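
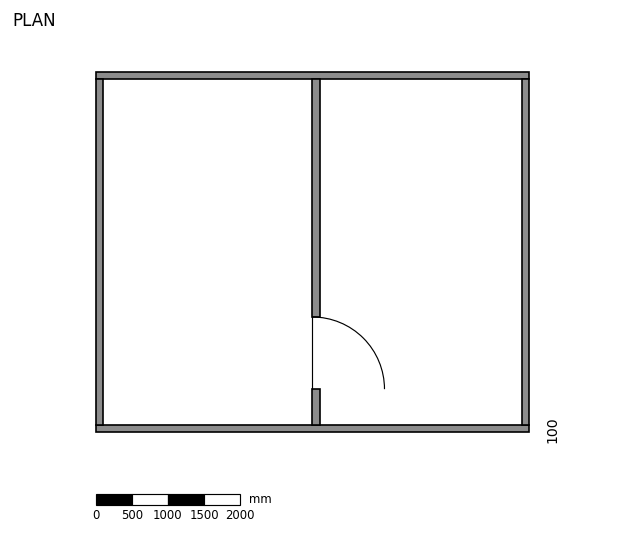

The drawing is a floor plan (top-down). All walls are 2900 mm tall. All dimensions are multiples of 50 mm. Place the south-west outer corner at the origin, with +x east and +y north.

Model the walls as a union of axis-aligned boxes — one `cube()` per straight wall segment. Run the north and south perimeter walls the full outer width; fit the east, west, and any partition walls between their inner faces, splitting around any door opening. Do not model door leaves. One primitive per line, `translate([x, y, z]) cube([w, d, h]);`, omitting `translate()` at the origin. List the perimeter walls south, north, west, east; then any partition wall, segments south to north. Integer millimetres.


cube([6000, 100, 2900]);
translate([0, 4900, 0]) cube([6000, 100, 2900]);
translate([0, 100, 0]) cube([100, 4800, 2900]);
translate([5900, 100, 0]) cube([100, 4800, 2900]);
translate([3000, 100, 0]) cube([100, 500, 2900]);
translate([3000, 1600, 0]) cube([100, 3300, 2900]);


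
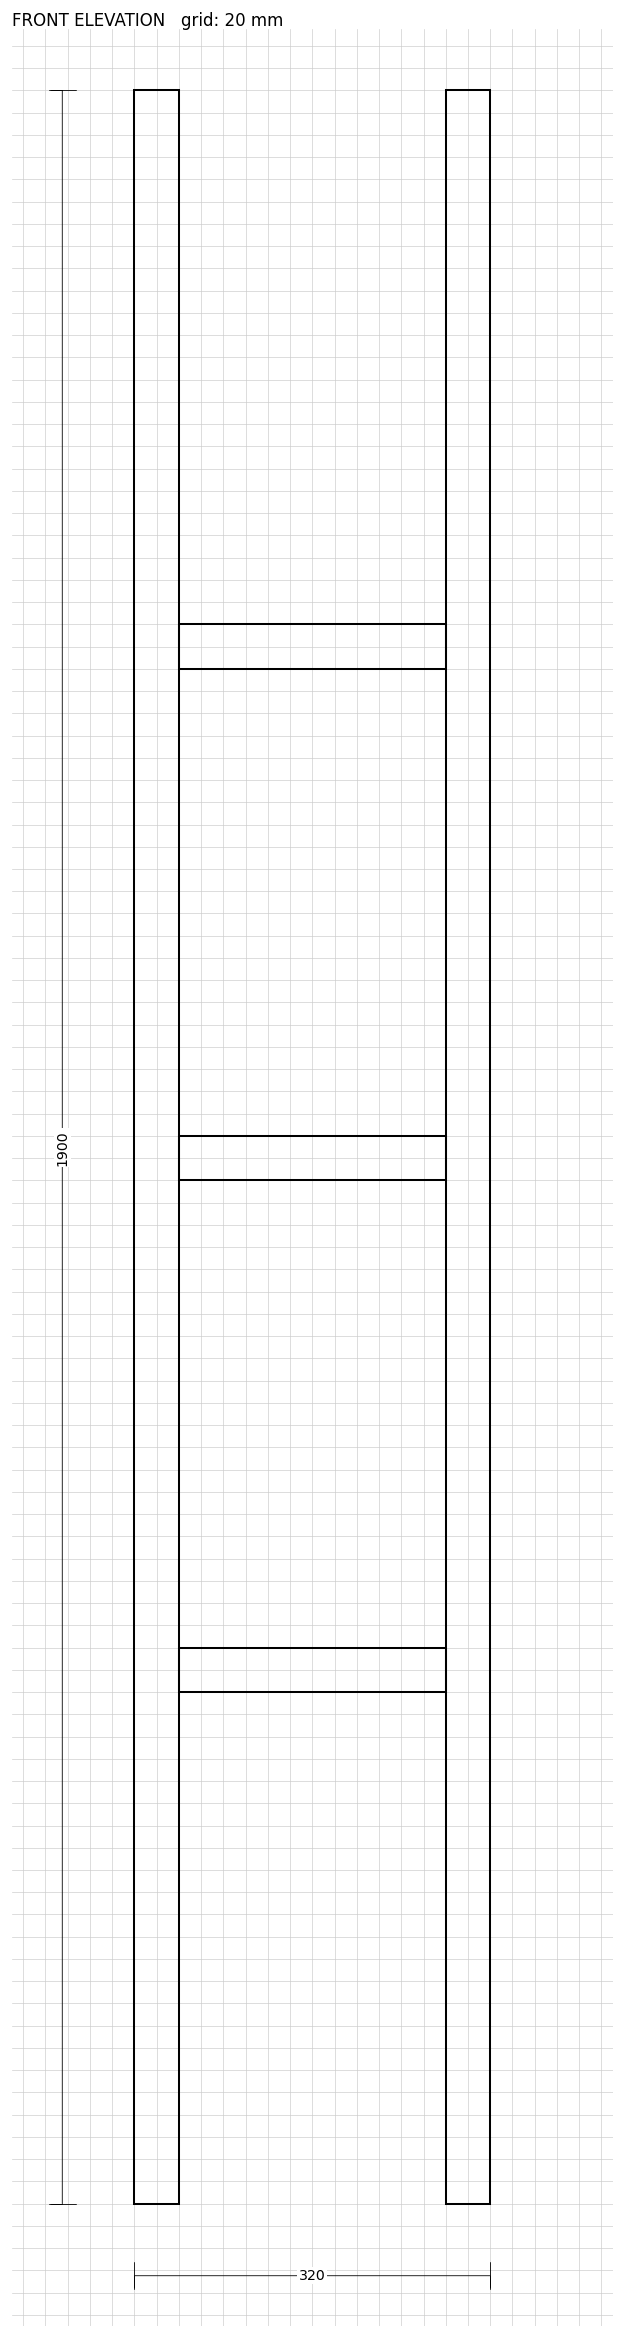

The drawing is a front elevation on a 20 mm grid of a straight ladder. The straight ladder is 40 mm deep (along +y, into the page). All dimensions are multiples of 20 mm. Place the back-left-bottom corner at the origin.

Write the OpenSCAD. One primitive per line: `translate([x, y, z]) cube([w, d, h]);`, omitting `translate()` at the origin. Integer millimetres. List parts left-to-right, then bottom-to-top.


cube([40, 40, 1900]);
translate([40, 0, 460]) cube([240, 40, 40]);
translate([40, 0, 920]) cube([240, 40, 40]);
translate([40, 0, 1380]) cube([240, 40, 40]);
translate([280, 0, 0]) cube([40, 40, 1900]);


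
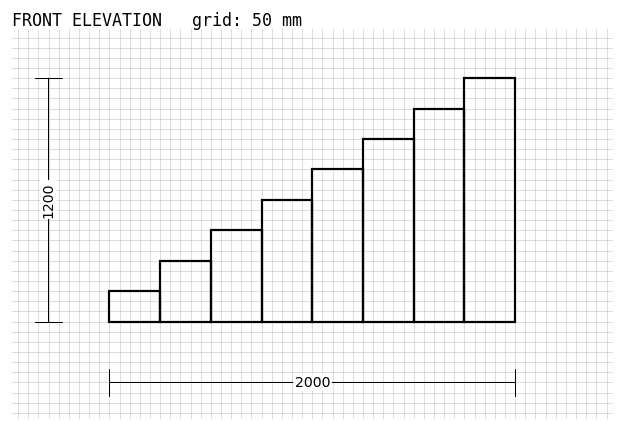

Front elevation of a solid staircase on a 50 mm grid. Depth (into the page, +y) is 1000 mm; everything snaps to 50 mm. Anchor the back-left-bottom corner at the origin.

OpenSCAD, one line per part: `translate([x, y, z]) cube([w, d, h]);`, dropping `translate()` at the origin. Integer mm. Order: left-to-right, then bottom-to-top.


cube([250, 1000, 150]);
translate([250, 0, 0]) cube([250, 1000, 300]);
translate([500, 0, 0]) cube([250, 1000, 450]);
translate([750, 0, 0]) cube([250, 1000, 600]);
translate([1000, 0, 0]) cube([250, 1000, 750]);
translate([1250, 0, 0]) cube([250, 1000, 900]);
translate([1500, 0, 0]) cube([250, 1000, 1050]);
translate([1750, 0, 0]) cube([250, 1000, 1200]);


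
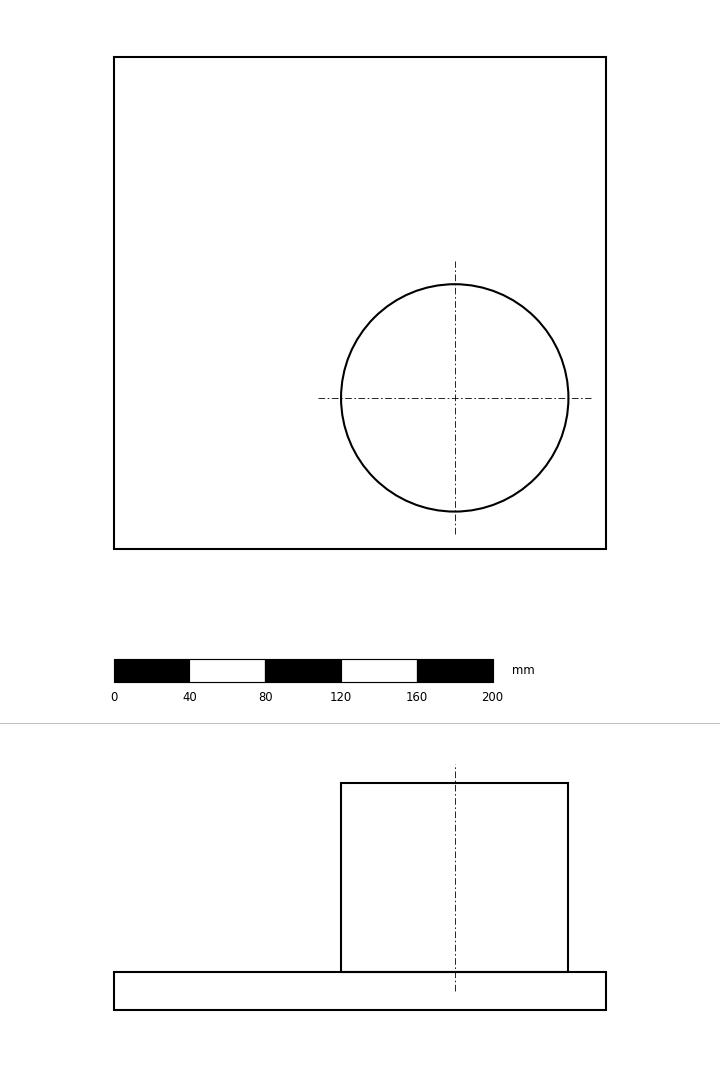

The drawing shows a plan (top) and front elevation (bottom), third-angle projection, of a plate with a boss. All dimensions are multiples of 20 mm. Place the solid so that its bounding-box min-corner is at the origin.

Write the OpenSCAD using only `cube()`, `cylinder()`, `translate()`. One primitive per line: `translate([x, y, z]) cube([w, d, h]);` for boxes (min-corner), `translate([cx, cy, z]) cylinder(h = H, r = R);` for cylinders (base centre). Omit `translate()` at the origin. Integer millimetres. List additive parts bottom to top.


cube([260, 260, 20]);
translate([180, 80, 20]) cylinder(h = 100, r = 60);


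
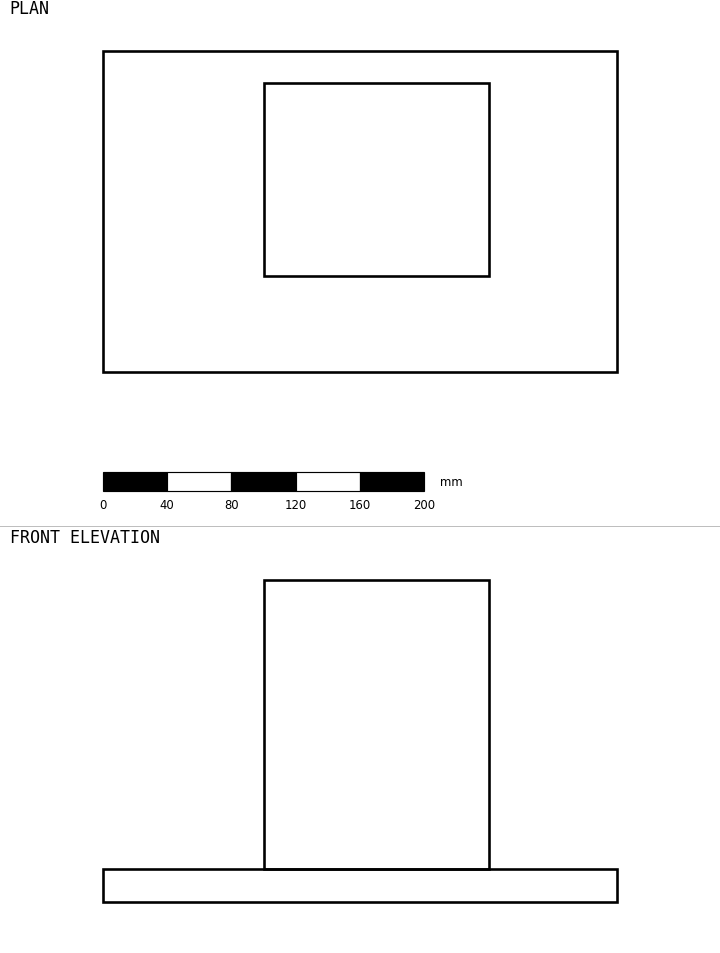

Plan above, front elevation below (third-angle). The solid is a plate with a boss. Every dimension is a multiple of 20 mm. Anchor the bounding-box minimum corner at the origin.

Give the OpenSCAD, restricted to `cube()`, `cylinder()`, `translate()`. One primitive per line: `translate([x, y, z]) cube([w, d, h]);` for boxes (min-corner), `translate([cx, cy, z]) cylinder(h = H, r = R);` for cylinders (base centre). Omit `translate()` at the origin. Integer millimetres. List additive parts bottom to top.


cube([320, 200, 20]);
translate([100, 60, 20]) cube([140, 120, 180]);


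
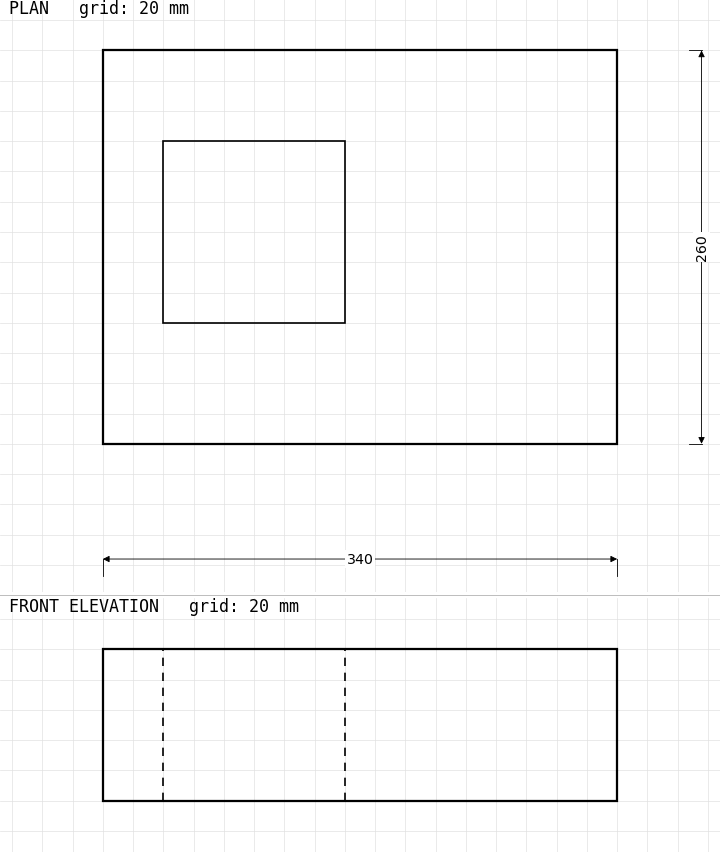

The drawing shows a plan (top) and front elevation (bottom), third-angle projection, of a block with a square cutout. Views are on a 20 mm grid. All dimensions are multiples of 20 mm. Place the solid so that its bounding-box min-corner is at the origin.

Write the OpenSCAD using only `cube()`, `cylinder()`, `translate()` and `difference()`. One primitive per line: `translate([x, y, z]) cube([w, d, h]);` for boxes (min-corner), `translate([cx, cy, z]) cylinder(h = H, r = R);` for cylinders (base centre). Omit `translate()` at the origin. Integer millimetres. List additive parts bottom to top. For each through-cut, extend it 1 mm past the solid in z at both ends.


difference() {
  cube([340, 260, 100]);
  translate([40, 80, -1]) cube([120, 120, 102]);
}


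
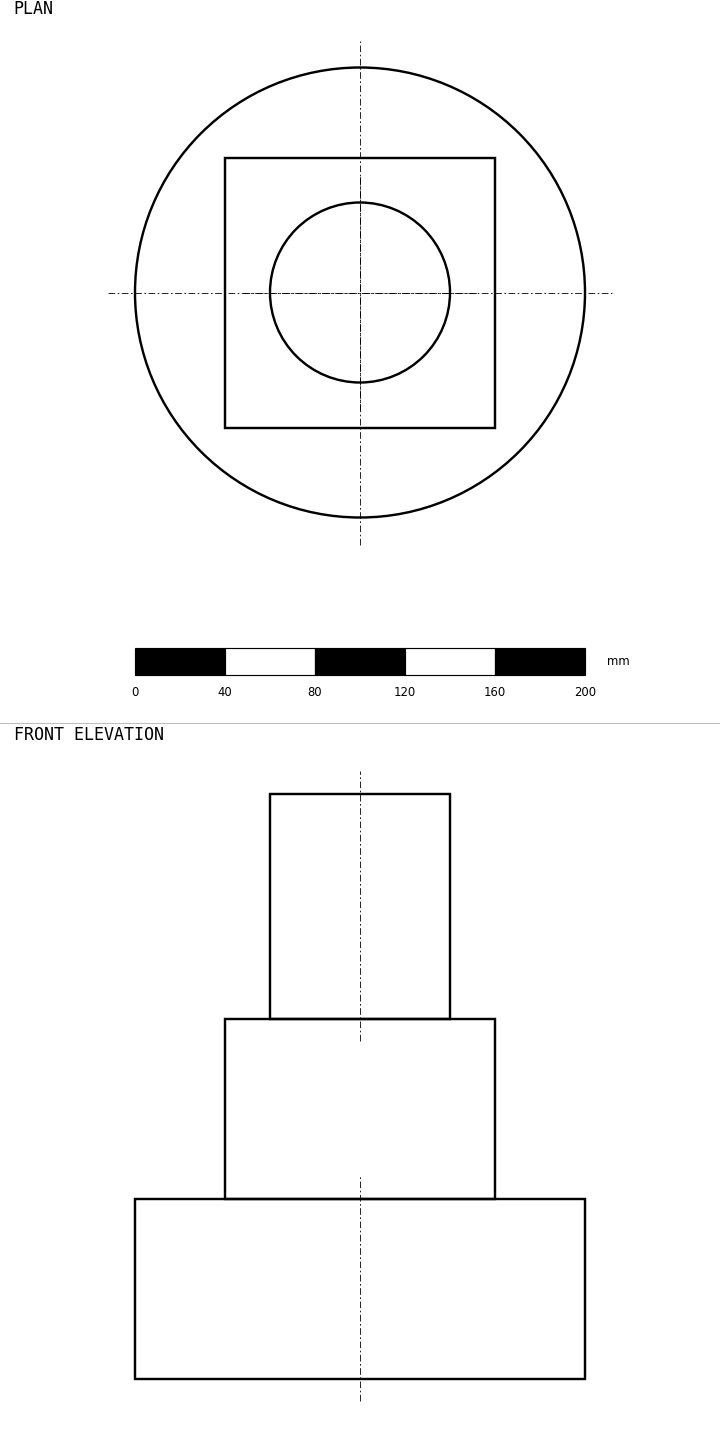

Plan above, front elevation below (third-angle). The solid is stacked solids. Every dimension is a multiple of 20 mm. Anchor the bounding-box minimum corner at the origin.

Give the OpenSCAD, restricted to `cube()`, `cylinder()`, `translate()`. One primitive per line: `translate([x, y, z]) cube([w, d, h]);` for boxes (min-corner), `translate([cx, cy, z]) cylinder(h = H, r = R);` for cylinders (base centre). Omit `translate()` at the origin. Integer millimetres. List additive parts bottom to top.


translate([100, 100, 0]) cylinder(h = 80, r = 100);
translate([40, 40, 80]) cube([120, 120, 80]);
translate([100, 100, 160]) cylinder(h = 100, r = 40);


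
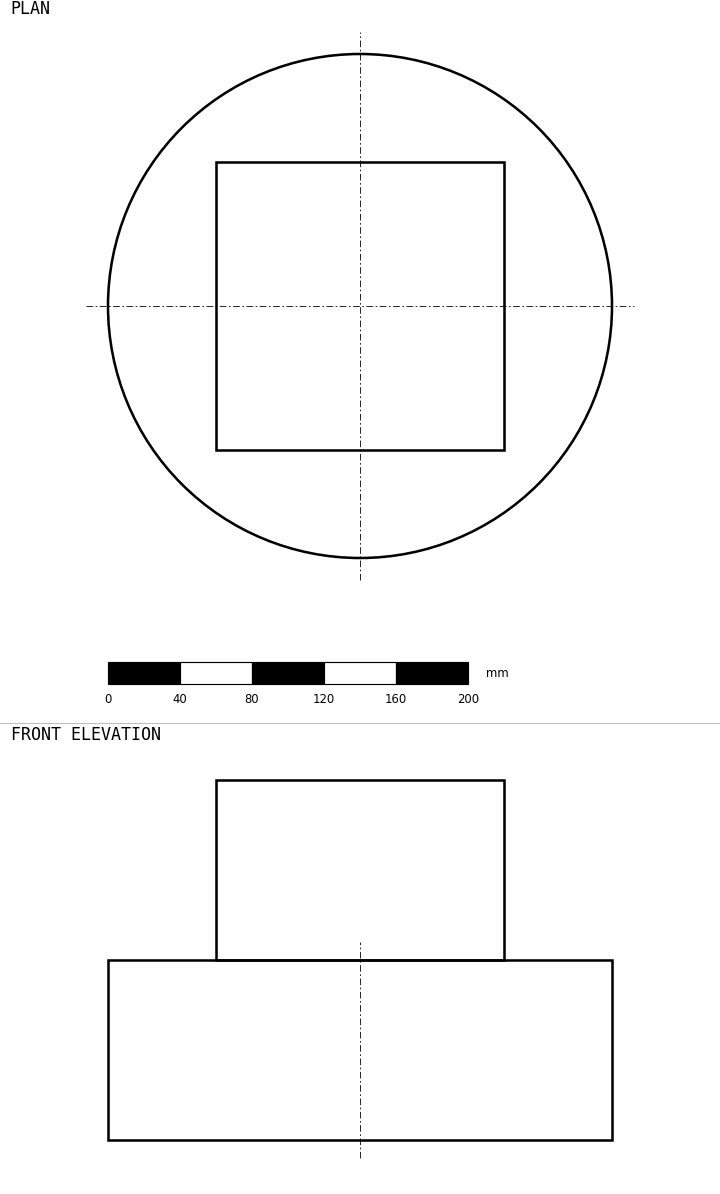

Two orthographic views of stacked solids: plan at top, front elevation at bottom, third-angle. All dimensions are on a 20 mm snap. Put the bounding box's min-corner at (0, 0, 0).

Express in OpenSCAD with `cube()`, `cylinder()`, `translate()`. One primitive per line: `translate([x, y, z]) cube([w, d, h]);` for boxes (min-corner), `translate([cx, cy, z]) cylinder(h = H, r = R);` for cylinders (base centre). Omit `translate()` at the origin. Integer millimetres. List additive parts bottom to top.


translate([140, 140, 0]) cylinder(h = 100, r = 140);
translate([60, 60, 100]) cube([160, 160, 100]);


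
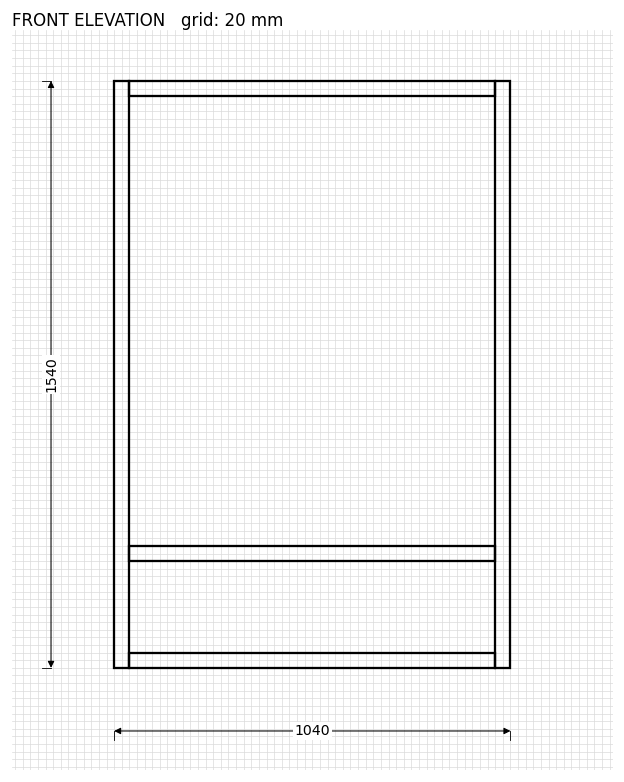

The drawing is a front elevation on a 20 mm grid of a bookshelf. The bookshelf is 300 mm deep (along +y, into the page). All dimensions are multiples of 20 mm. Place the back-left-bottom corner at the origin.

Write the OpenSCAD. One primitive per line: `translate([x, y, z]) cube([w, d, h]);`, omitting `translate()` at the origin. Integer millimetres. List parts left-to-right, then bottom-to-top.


cube([40, 300, 1540]);
translate([40, 0, 0]) cube([960, 300, 40]);
translate([40, 0, 280]) cube([960, 300, 40]);
translate([40, 0, 1500]) cube([960, 300, 40]);
translate([1000, 0, 0]) cube([40, 300, 1540]);


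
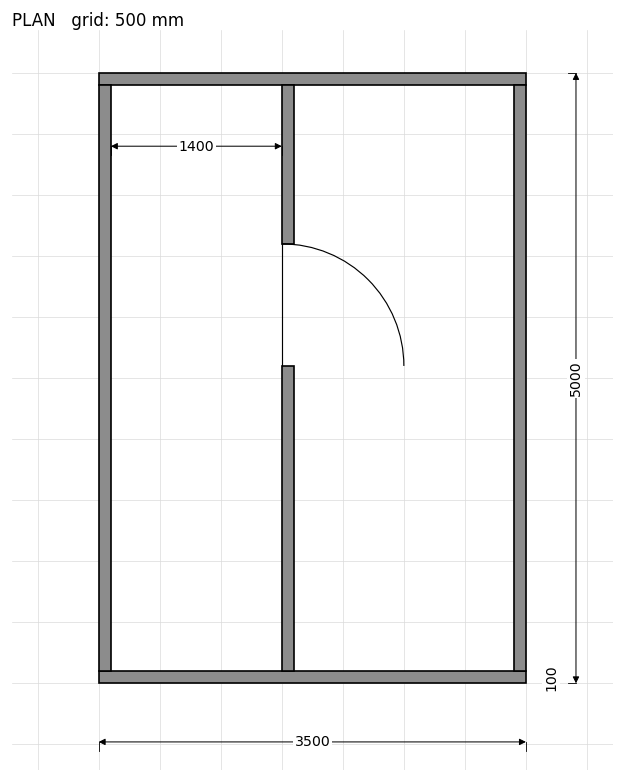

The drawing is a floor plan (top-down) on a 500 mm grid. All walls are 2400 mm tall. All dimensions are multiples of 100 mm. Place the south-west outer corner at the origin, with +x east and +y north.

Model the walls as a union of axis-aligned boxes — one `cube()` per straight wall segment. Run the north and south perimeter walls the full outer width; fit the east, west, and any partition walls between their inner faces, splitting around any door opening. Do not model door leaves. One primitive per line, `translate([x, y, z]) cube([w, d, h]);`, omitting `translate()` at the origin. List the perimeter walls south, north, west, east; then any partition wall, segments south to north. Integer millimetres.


cube([3500, 100, 2400]);
translate([0, 4900, 0]) cube([3500, 100, 2400]);
translate([0, 100, 0]) cube([100, 4800, 2400]);
translate([3400, 100, 0]) cube([100, 4800, 2400]);
translate([1500, 100, 0]) cube([100, 2500, 2400]);
translate([1500, 3600, 0]) cube([100, 1300, 2400]);


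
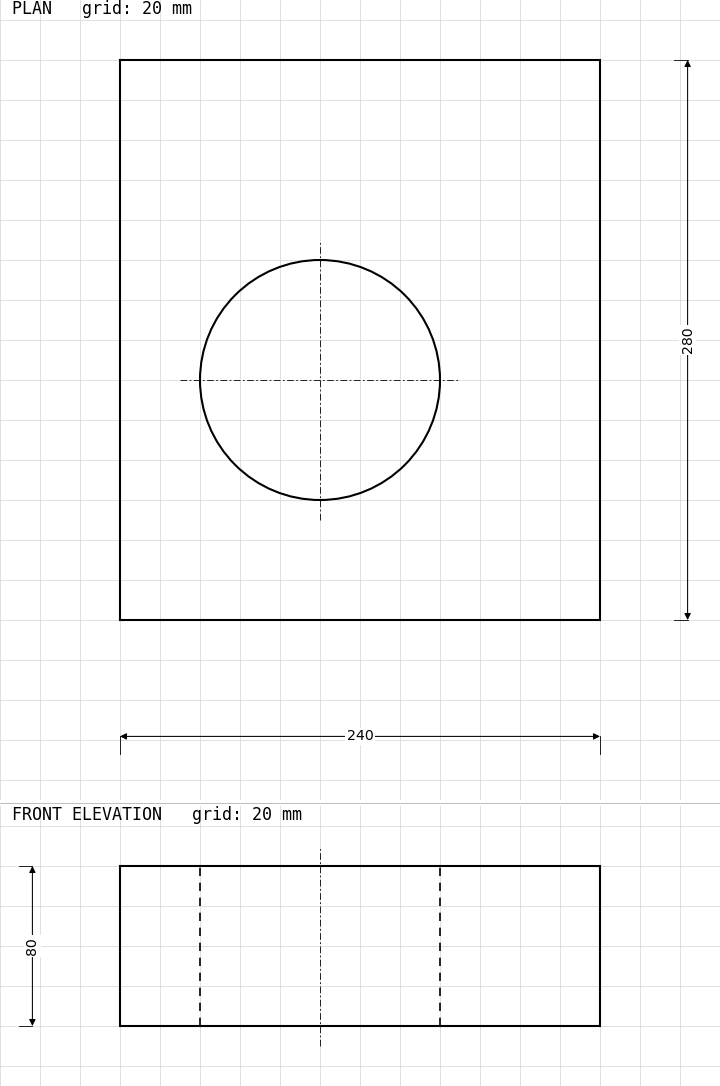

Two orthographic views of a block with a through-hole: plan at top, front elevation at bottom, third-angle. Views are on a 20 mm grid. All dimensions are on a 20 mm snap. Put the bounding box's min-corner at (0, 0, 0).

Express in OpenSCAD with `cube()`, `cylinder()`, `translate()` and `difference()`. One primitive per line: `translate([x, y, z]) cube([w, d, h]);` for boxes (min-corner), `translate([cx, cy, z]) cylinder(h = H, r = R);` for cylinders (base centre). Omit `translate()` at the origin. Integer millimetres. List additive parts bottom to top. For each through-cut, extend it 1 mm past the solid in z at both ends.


difference() {
  cube([240, 280, 80]);
  translate([100, 120, -1]) cylinder(h = 82, r = 60);
}


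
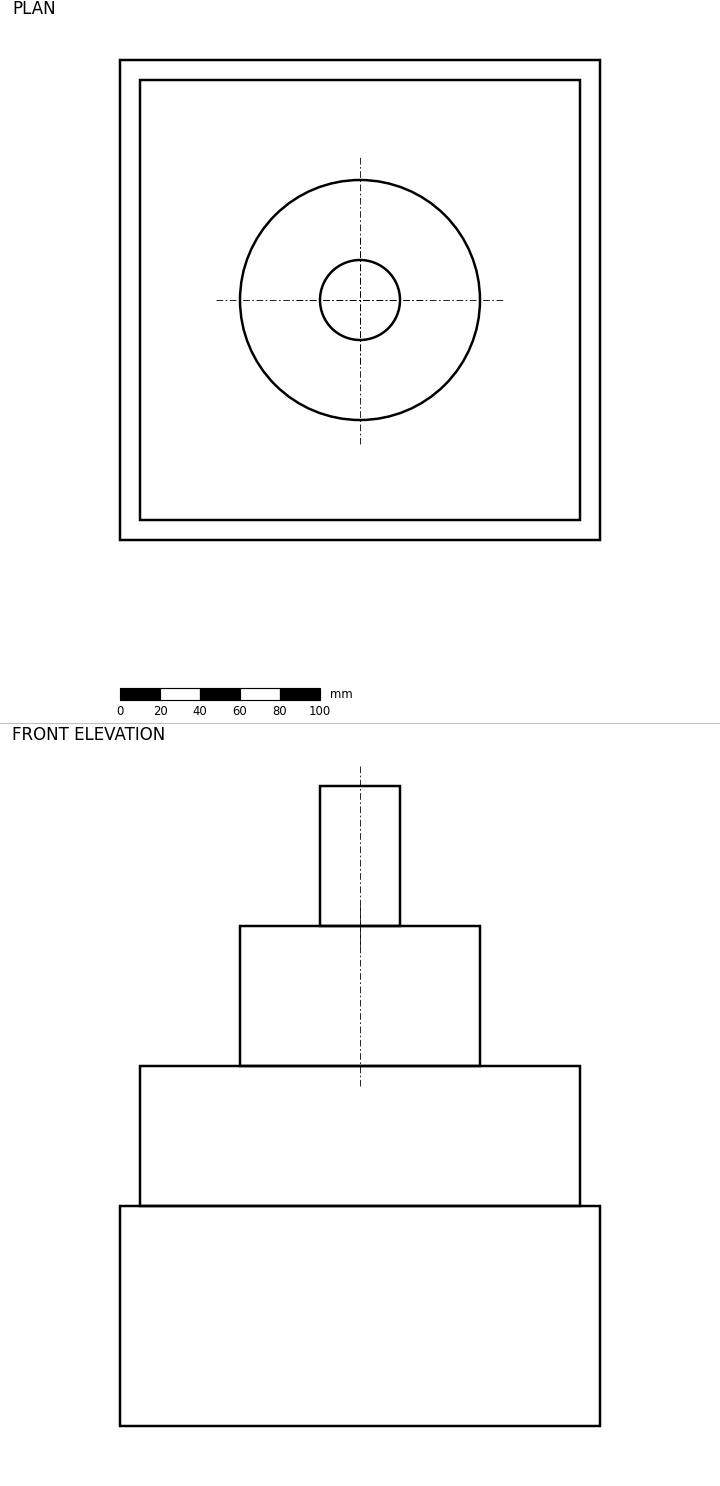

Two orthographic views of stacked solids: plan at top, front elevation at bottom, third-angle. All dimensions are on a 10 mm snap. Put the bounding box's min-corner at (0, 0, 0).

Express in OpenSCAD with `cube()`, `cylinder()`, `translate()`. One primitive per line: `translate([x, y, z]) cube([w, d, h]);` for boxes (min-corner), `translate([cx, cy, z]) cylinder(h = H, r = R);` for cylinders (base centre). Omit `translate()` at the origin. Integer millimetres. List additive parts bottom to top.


cube([240, 240, 110]);
translate([10, 10, 110]) cube([220, 220, 70]);
translate([120, 120, 180]) cylinder(h = 70, r = 60);
translate([120, 120, 250]) cylinder(h = 70, r = 20);


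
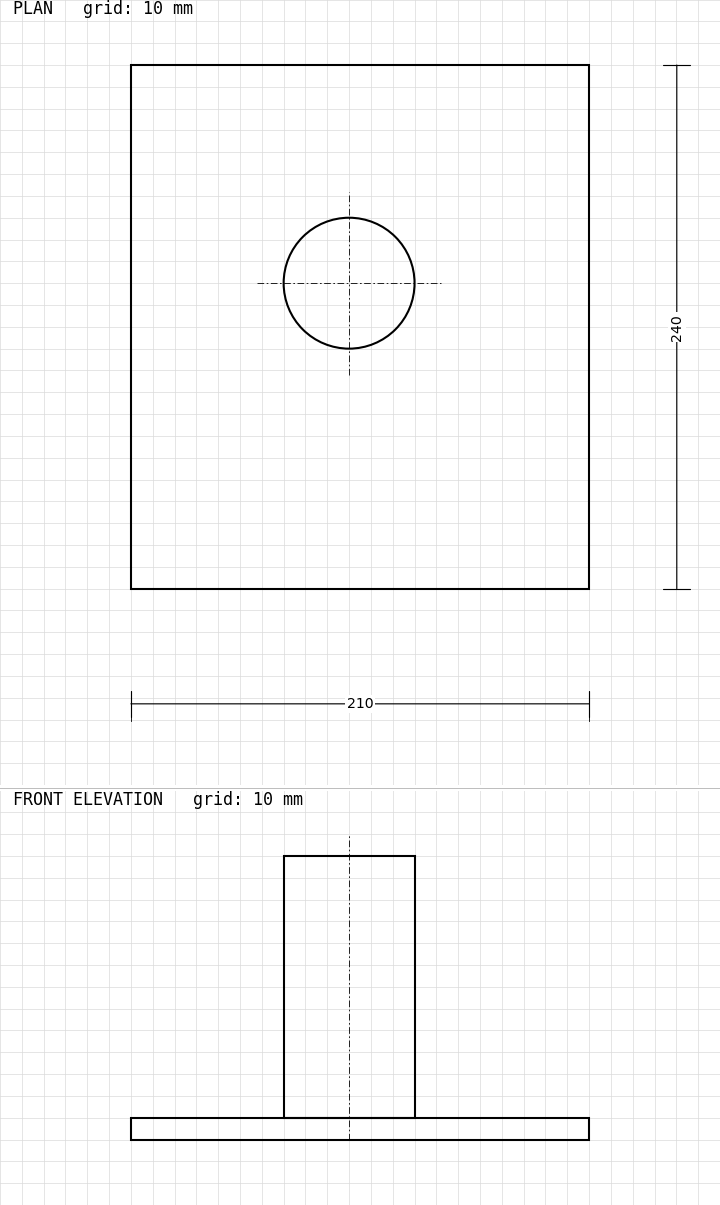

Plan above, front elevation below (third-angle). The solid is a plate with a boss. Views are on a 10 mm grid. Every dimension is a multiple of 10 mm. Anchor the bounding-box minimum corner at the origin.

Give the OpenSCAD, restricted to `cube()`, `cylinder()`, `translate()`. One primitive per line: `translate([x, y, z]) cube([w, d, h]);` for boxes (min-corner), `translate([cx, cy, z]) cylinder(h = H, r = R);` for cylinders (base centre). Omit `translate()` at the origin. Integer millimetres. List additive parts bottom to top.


cube([210, 240, 10]);
translate([100, 140, 10]) cylinder(h = 120, r = 30);


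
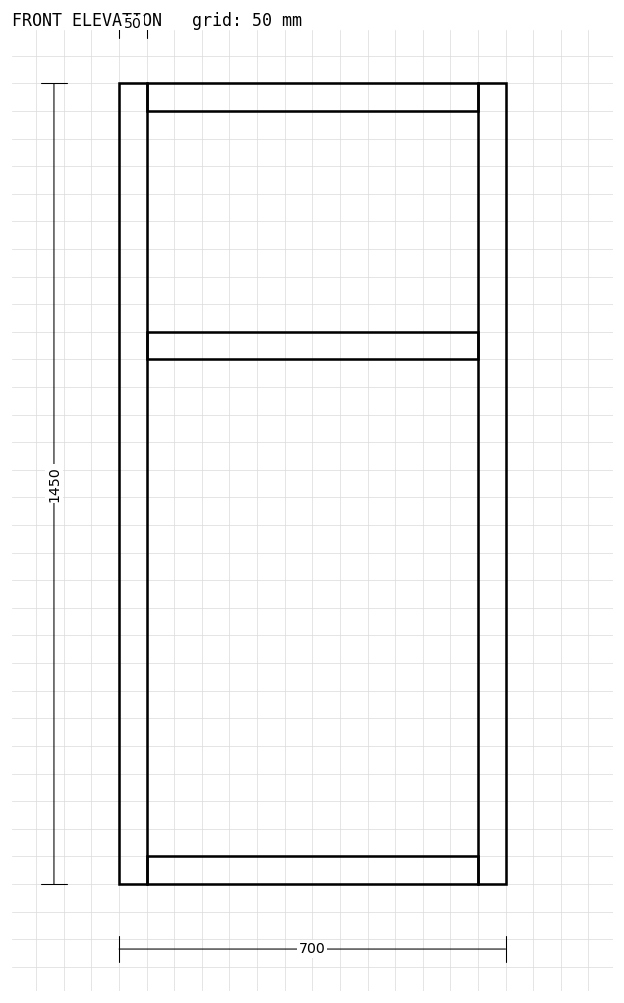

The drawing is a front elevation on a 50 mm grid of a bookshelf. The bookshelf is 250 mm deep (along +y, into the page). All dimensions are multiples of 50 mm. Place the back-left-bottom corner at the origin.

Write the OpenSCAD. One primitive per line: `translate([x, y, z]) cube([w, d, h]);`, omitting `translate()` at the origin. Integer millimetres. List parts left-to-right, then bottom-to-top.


cube([50, 250, 1450]);
translate([50, 0, 0]) cube([600, 250, 50]);
translate([50, 0, 950]) cube([600, 250, 50]);
translate([50, 0, 1400]) cube([600, 250, 50]);
translate([650, 0, 0]) cube([50, 250, 1450]);


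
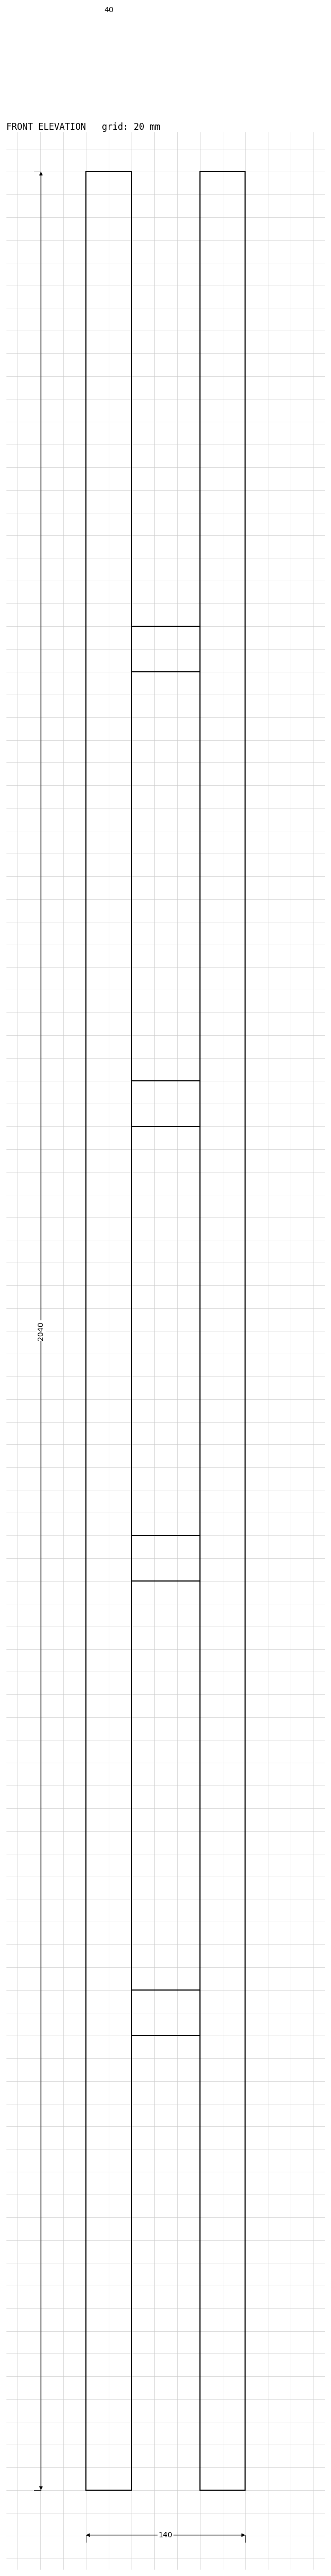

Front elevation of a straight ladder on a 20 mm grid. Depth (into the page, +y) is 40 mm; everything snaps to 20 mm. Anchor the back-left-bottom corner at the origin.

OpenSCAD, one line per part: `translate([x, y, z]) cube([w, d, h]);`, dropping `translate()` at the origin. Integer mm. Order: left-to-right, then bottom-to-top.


cube([40, 40, 2040]);
translate([40, 0, 400]) cube([60, 40, 40]);
translate([40, 0, 800]) cube([60, 40, 40]);
translate([40, 0, 1200]) cube([60, 40, 40]);
translate([40, 0, 1600]) cube([60, 40, 40]);
translate([100, 0, 0]) cube([40, 40, 2040]);


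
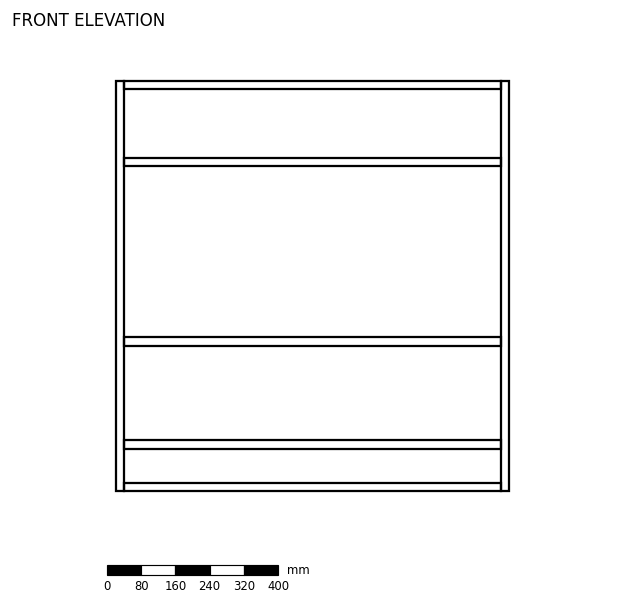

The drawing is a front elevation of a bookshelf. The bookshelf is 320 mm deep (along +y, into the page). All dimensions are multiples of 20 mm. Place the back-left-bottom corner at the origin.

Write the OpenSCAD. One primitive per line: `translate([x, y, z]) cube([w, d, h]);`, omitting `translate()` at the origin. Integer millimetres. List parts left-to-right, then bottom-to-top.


cube([20, 320, 960]);
translate([20, 0, 0]) cube([880, 320, 20]);
translate([20, 0, 100]) cube([880, 320, 20]);
translate([20, 0, 340]) cube([880, 320, 20]);
translate([20, 0, 760]) cube([880, 320, 20]);
translate([20, 0, 940]) cube([880, 320, 20]);
translate([900, 0, 0]) cube([20, 320, 960]);


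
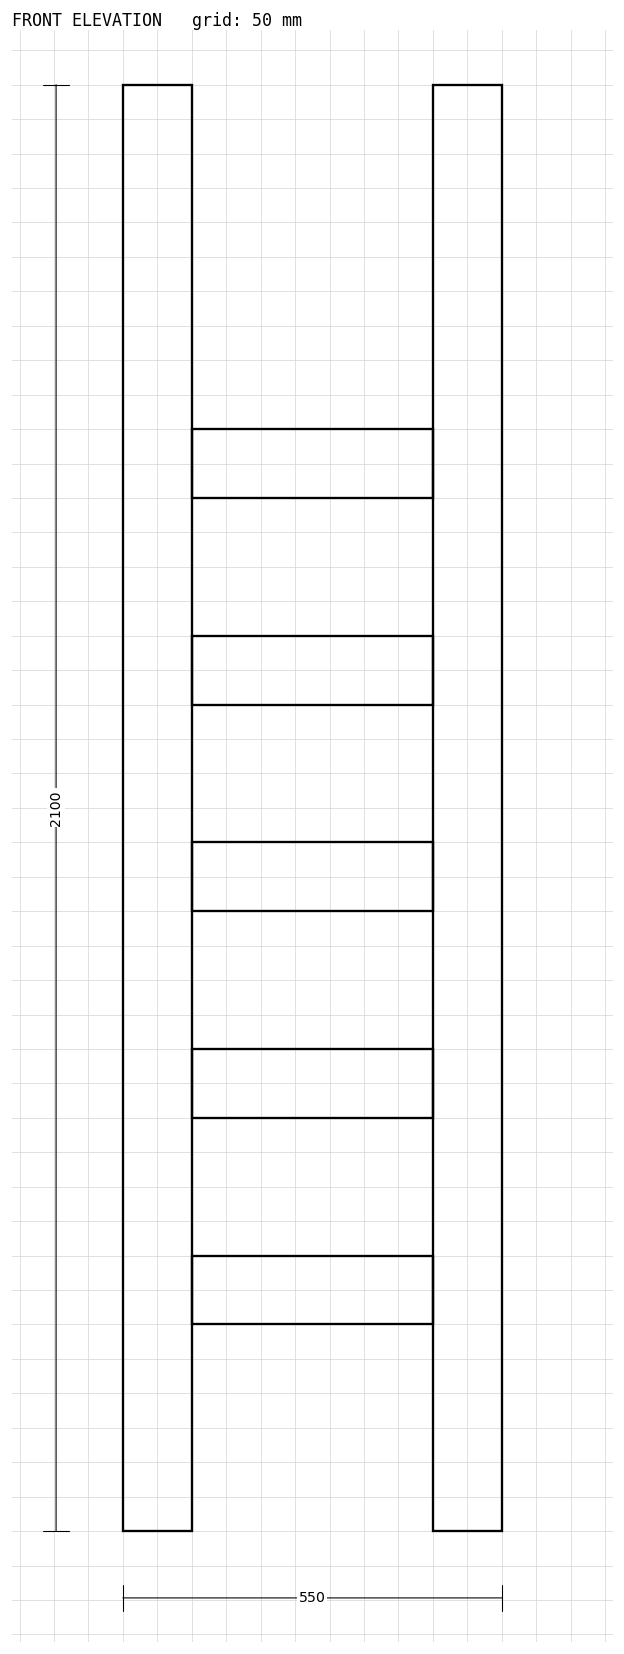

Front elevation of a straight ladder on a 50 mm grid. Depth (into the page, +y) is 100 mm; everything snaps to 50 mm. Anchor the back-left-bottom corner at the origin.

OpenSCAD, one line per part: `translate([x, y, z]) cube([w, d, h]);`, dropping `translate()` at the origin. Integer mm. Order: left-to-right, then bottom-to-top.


cube([100, 100, 2100]);
translate([100, 0, 300]) cube([350, 100, 100]);
translate([100, 0, 600]) cube([350, 100, 100]);
translate([100, 0, 900]) cube([350, 100, 100]);
translate([100, 0, 1200]) cube([350, 100, 100]);
translate([100, 0, 1500]) cube([350, 100, 100]);
translate([450, 0, 0]) cube([100, 100, 2100]);


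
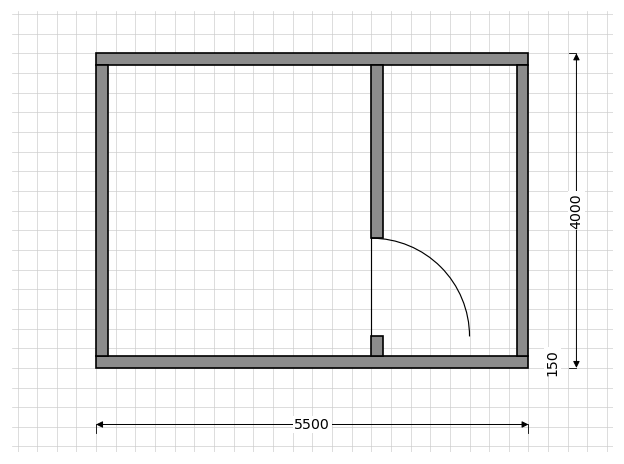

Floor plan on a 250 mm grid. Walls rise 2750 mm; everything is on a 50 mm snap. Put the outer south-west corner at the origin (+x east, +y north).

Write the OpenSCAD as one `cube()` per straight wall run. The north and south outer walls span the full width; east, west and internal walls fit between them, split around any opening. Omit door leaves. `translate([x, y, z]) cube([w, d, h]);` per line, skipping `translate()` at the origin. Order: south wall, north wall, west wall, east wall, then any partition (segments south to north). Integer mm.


cube([5500, 150, 2750]);
translate([0, 3850, 0]) cube([5500, 150, 2750]);
translate([0, 150, 0]) cube([150, 3700, 2750]);
translate([5350, 150, 0]) cube([150, 3700, 2750]);
translate([3500, 150, 0]) cube([150, 250, 2750]);
translate([3500, 1650, 0]) cube([150, 2200, 2750]);


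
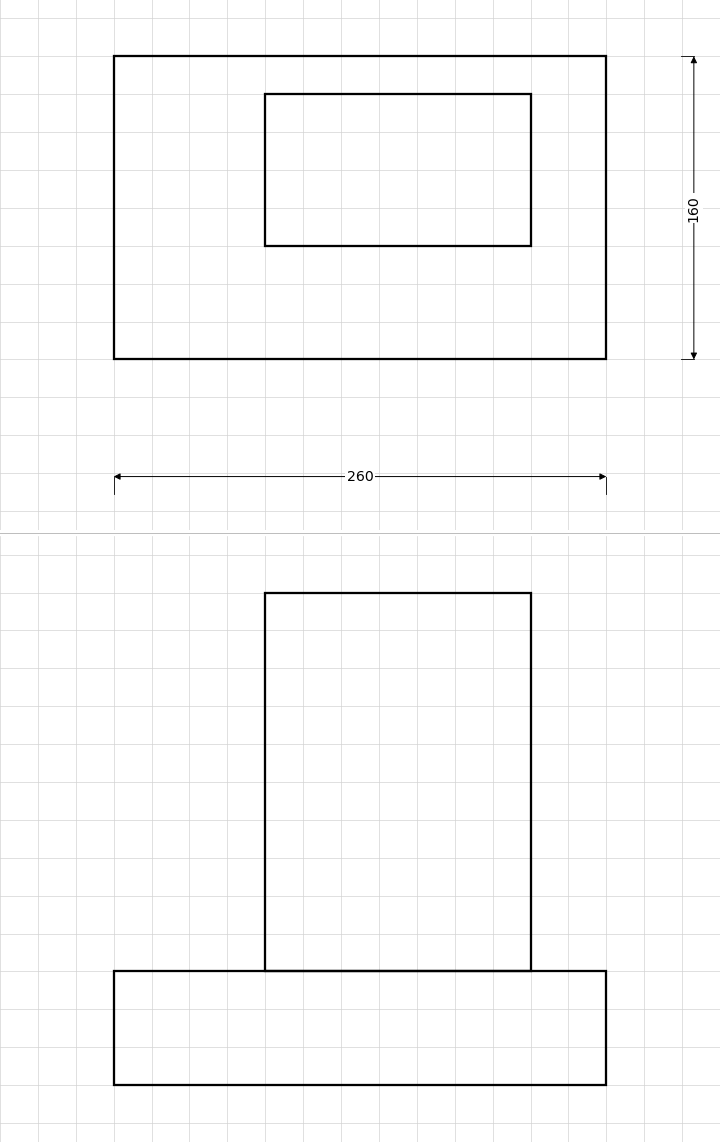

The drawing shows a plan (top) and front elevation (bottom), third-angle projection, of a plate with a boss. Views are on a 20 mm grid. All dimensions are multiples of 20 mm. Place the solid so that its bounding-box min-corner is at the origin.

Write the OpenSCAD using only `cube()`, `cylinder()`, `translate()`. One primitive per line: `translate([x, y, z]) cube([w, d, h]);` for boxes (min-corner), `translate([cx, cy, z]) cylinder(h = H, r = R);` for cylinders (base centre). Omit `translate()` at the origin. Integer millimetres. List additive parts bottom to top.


cube([260, 160, 60]);
translate([80, 60, 60]) cube([140, 80, 200]);


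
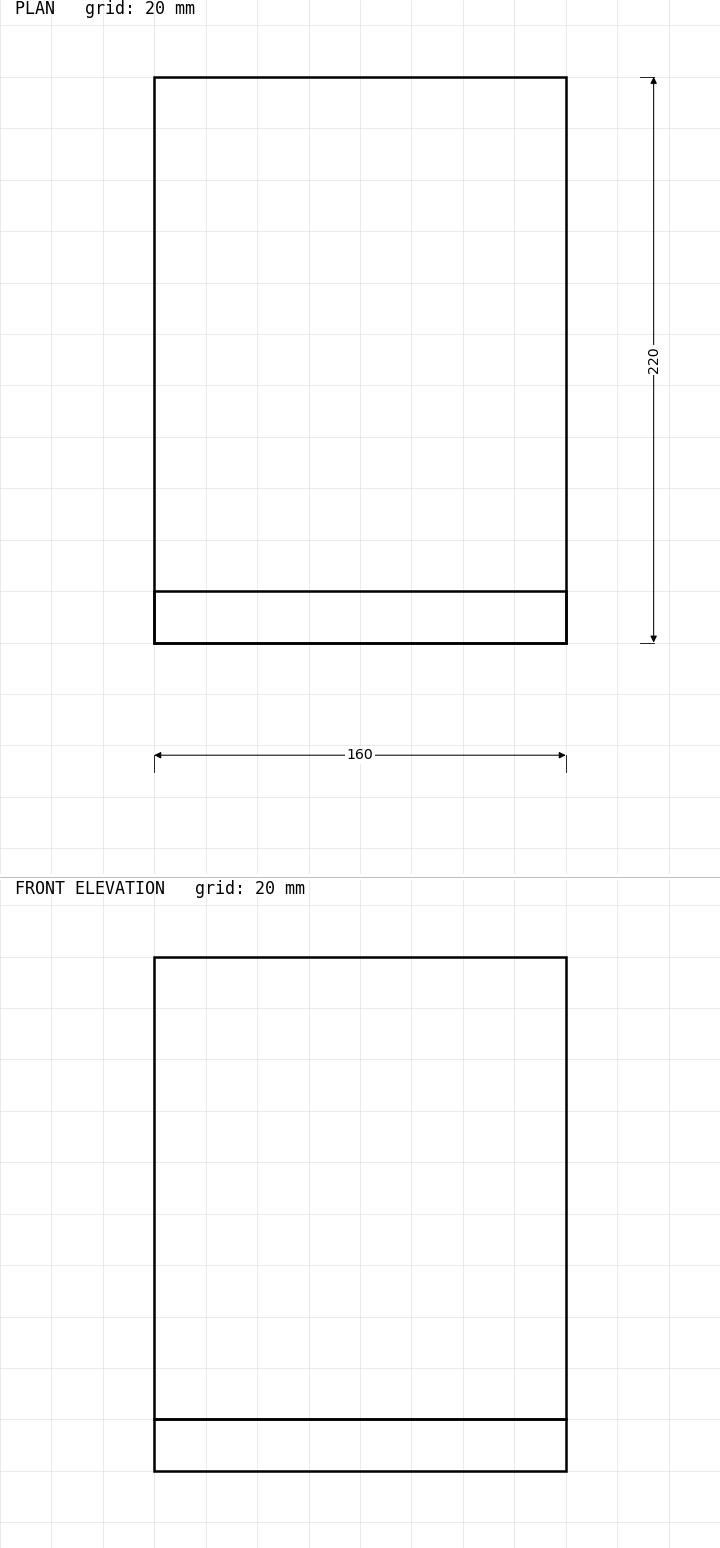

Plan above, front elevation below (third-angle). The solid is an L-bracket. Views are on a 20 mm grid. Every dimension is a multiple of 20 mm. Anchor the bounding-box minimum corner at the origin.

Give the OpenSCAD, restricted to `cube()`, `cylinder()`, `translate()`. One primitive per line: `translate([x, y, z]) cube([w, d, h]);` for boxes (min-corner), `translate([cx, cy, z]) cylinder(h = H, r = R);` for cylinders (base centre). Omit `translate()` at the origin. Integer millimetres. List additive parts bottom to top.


cube([160, 220, 20]);
translate([0, 0, 20]) cube([160, 20, 180]);


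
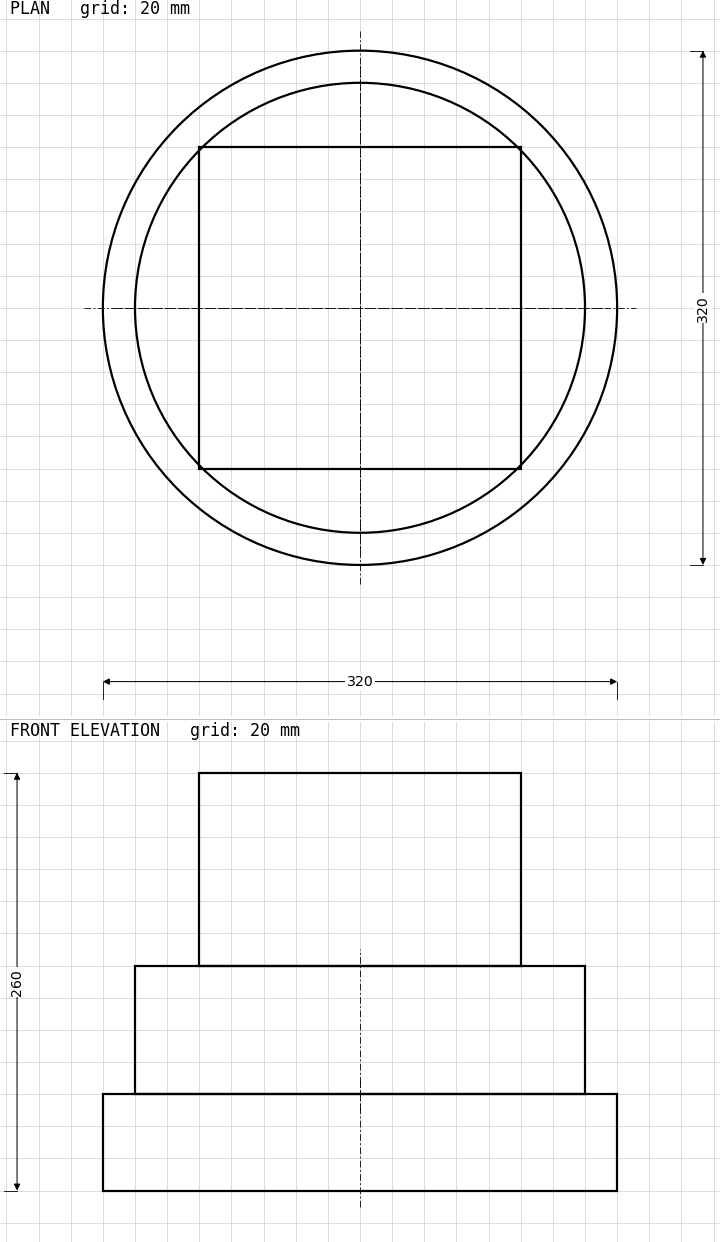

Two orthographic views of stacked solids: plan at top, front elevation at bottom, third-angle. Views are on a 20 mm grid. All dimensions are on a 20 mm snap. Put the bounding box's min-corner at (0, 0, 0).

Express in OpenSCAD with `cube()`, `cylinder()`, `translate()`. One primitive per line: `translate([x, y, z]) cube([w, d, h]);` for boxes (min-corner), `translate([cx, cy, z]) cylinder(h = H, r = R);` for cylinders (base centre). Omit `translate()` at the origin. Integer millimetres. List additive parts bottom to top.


translate([160, 160, 0]) cylinder(h = 60, r = 160);
translate([160, 160, 60]) cylinder(h = 80, r = 140);
translate([60, 60, 140]) cube([200, 200, 120]);


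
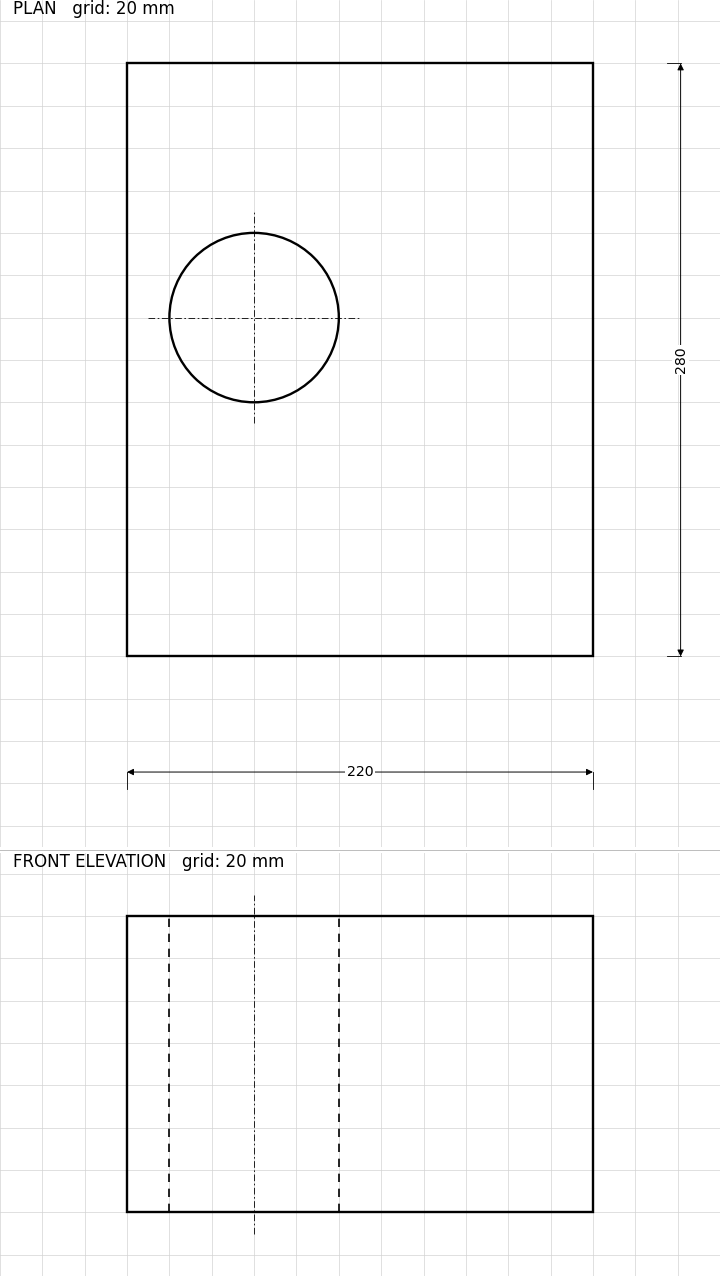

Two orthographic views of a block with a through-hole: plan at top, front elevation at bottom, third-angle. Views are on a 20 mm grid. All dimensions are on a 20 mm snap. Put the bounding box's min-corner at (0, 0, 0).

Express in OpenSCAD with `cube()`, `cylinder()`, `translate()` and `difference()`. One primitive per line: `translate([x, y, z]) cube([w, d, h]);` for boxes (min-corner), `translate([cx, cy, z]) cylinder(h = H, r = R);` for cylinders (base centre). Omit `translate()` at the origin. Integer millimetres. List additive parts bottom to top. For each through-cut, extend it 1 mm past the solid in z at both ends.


difference() {
  cube([220, 280, 140]);
  translate([60, 160, -1]) cylinder(h = 142, r = 40);
}


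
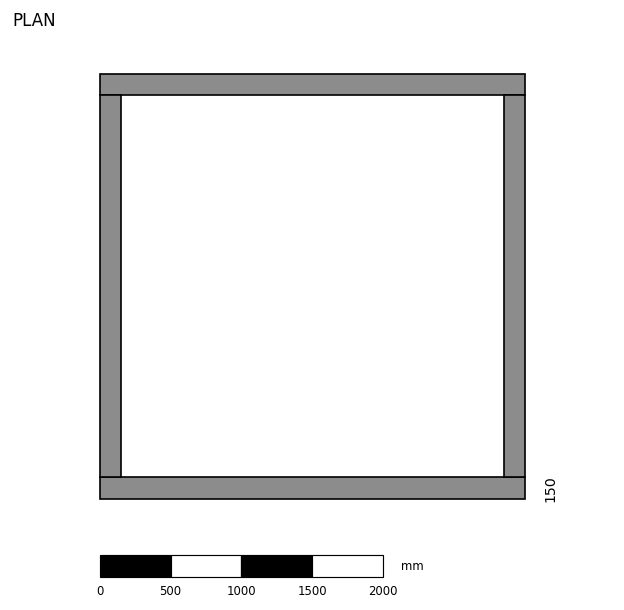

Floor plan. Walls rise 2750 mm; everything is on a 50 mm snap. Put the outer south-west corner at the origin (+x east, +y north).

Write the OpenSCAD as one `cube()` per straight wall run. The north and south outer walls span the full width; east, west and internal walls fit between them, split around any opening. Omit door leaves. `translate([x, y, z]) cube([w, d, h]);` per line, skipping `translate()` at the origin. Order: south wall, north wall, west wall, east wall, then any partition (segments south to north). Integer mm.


cube([3000, 150, 2750]);
translate([0, 2850, 0]) cube([3000, 150, 2750]);
translate([0, 150, 0]) cube([150, 2700, 2750]);
translate([2850, 150, 0]) cube([150, 2700, 2750]);


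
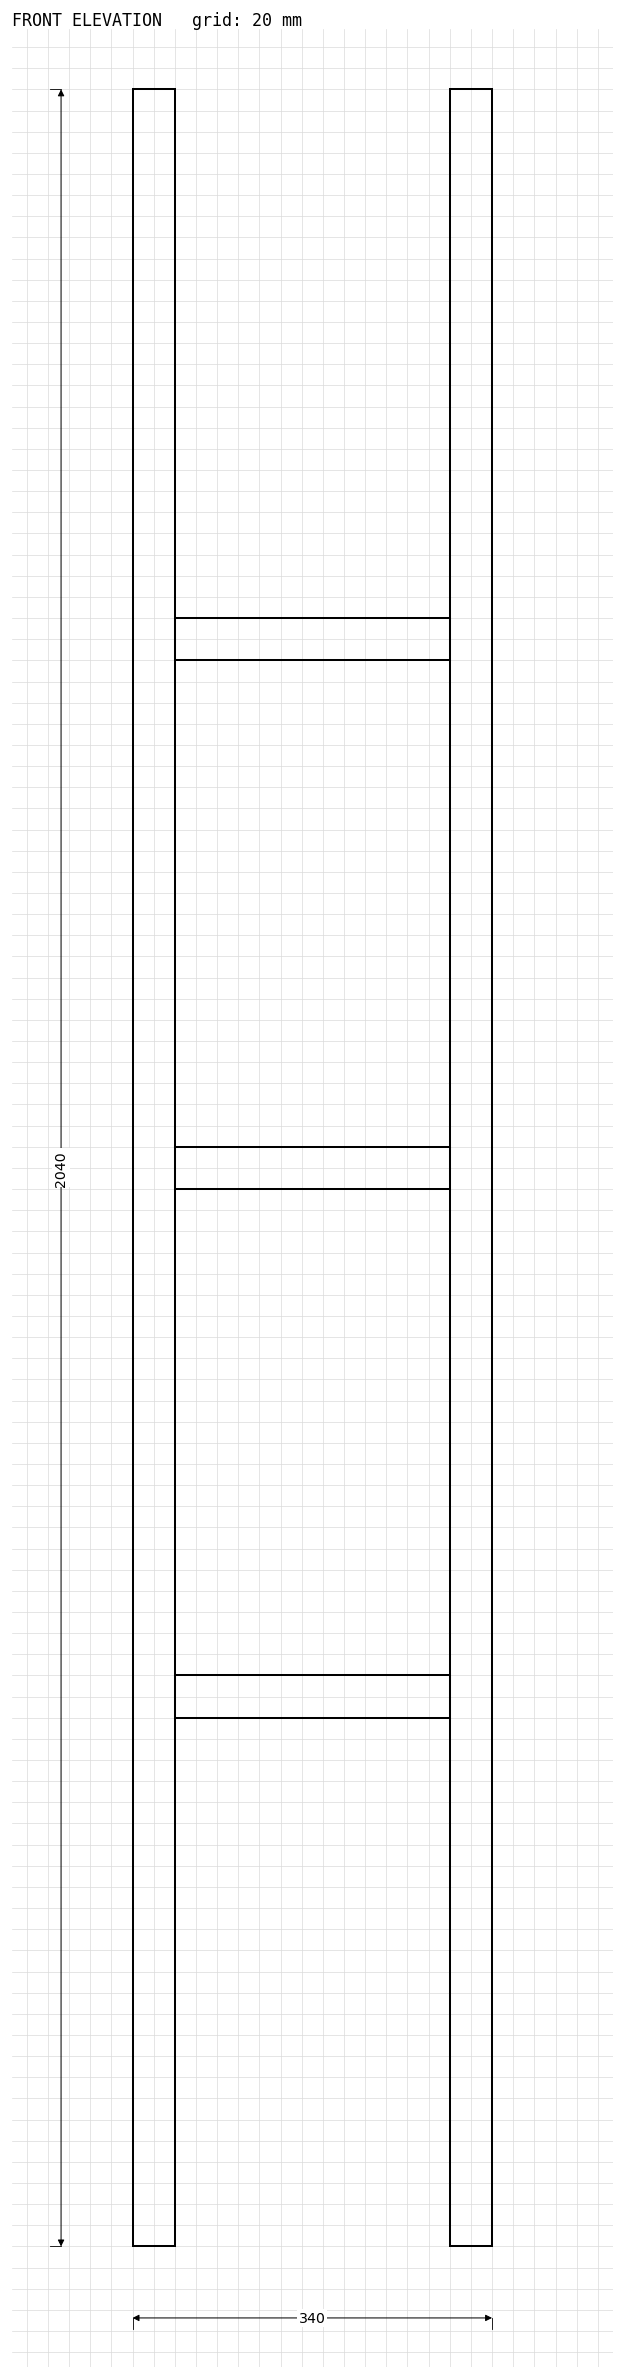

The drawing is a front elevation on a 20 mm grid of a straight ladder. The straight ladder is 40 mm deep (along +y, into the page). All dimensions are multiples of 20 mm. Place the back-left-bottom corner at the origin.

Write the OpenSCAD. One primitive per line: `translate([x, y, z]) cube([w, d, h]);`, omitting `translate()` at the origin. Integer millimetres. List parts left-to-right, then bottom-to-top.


cube([40, 40, 2040]);
translate([40, 0, 500]) cube([260, 40, 40]);
translate([40, 0, 1000]) cube([260, 40, 40]);
translate([40, 0, 1500]) cube([260, 40, 40]);
translate([300, 0, 0]) cube([40, 40, 2040]);


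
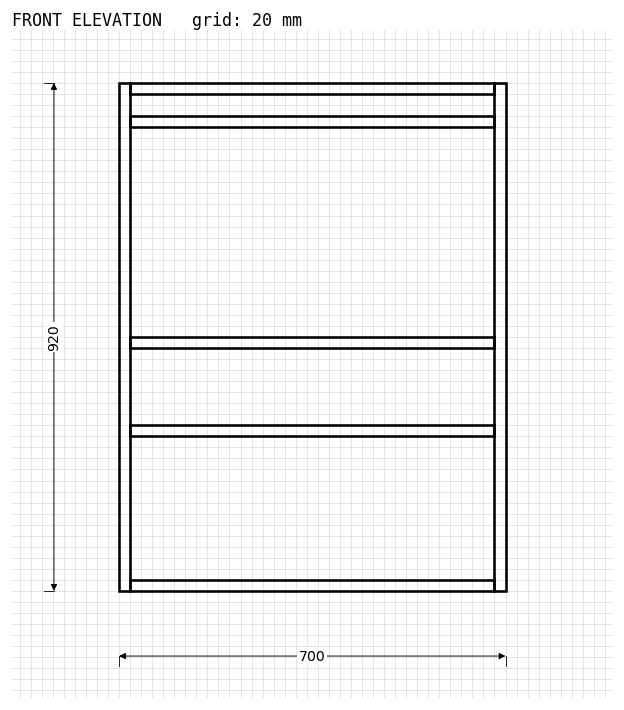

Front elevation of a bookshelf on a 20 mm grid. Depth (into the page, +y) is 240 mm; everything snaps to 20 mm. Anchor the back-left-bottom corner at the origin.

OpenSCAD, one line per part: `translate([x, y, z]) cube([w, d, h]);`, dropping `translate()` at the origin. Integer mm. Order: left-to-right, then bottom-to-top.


cube([20, 240, 920]);
translate([20, 0, 0]) cube([660, 240, 20]);
translate([20, 0, 280]) cube([660, 240, 20]);
translate([20, 0, 440]) cube([660, 240, 20]);
translate([20, 0, 840]) cube([660, 240, 20]);
translate([20, 0, 900]) cube([660, 240, 20]);
translate([680, 0, 0]) cube([20, 240, 920]);


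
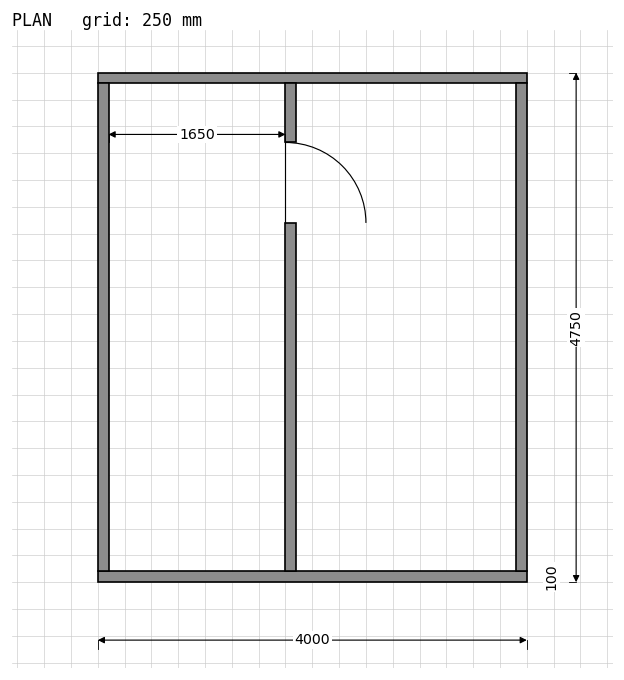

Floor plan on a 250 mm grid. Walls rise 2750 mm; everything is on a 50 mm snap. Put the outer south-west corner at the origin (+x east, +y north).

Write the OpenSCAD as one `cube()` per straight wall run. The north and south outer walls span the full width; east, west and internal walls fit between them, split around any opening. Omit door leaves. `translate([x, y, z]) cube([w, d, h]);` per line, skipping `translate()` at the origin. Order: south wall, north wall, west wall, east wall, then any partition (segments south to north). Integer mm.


cube([4000, 100, 2750]);
translate([0, 4650, 0]) cube([4000, 100, 2750]);
translate([0, 100, 0]) cube([100, 4550, 2750]);
translate([3900, 100, 0]) cube([100, 4550, 2750]);
translate([1750, 100, 0]) cube([100, 3250, 2750]);
translate([1750, 4100, 0]) cube([100, 550, 2750]);


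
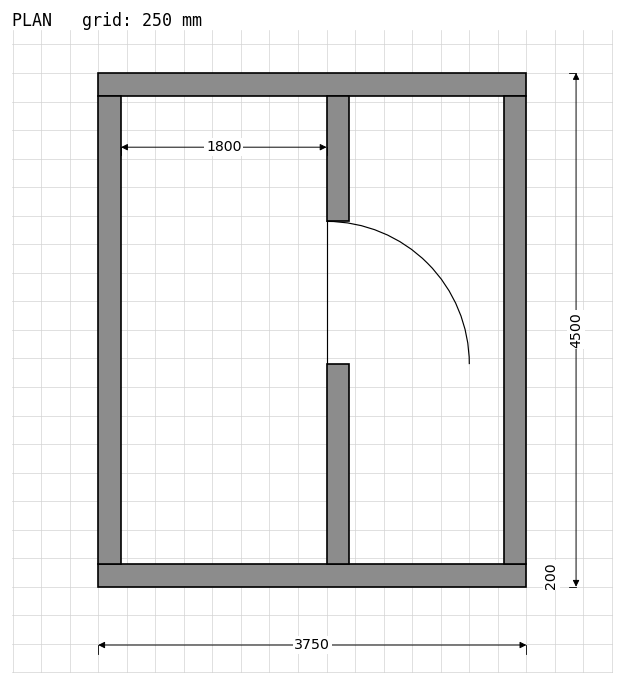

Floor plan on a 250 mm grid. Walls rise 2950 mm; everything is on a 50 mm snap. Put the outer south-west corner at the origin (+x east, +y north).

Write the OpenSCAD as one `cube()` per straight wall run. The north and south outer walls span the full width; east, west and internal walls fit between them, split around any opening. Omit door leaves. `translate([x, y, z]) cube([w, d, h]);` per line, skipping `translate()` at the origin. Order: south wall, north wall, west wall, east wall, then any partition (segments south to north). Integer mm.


cube([3750, 200, 2950]);
translate([0, 4300, 0]) cube([3750, 200, 2950]);
translate([0, 200, 0]) cube([200, 4100, 2950]);
translate([3550, 200, 0]) cube([200, 4100, 2950]);
translate([2000, 200, 0]) cube([200, 1750, 2950]);
translate([2000, 3200, 0]) cube([200, 1100, 2950]);


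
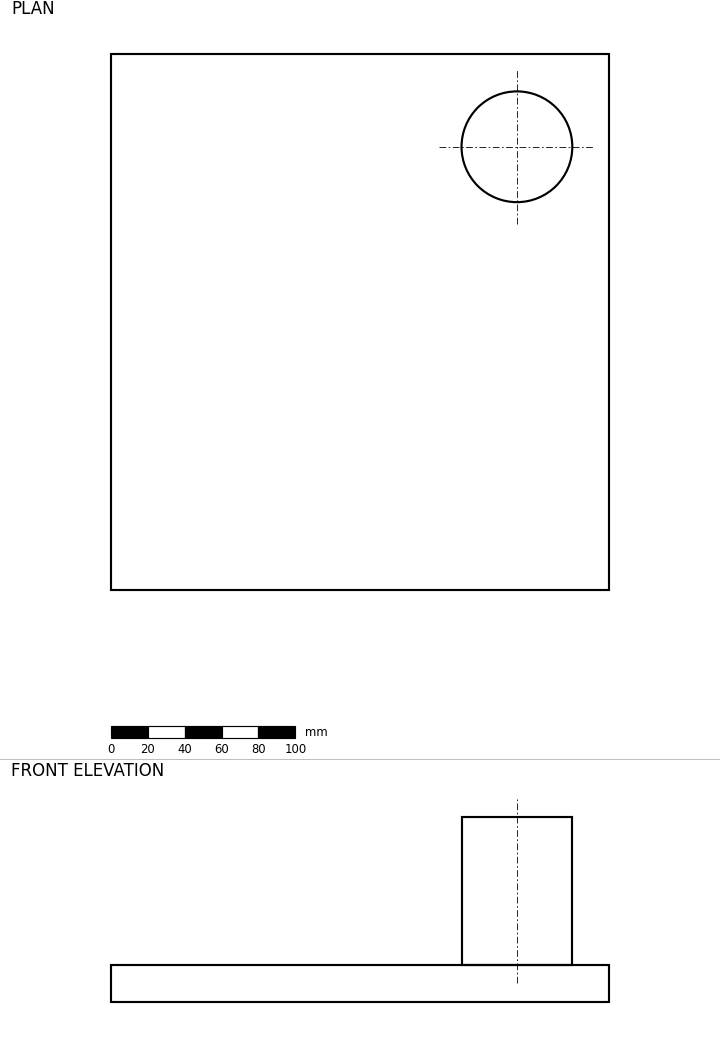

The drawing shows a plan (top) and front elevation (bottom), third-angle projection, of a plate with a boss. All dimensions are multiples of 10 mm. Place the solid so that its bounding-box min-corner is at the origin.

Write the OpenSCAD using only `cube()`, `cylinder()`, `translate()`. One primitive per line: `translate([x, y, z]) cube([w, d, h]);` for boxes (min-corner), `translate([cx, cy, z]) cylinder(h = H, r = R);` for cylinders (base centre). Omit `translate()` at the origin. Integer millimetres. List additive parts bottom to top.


cube([270, 290, 20]);
translate([220, 240, 20]) cylinder(h = 80, r = 30);


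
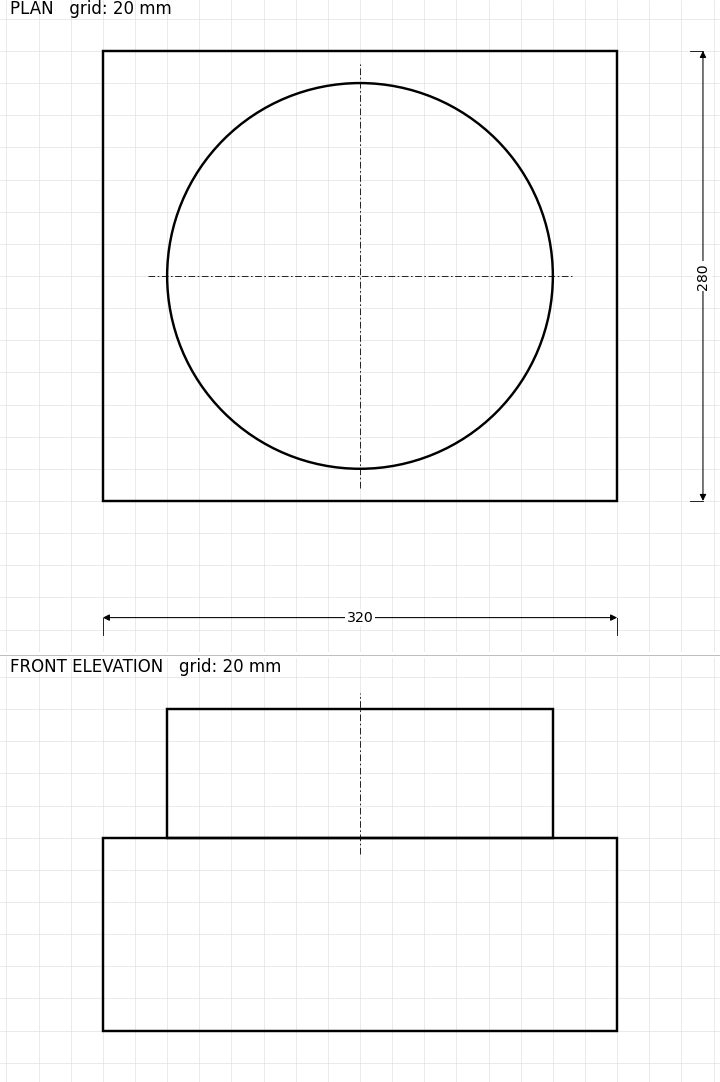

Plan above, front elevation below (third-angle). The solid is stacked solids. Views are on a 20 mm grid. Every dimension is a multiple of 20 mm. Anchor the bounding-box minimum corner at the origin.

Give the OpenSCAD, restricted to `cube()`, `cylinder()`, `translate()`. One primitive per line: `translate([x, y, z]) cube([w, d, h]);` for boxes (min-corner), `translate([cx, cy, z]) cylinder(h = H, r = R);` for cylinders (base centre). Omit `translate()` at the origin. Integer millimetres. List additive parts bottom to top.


cube([320, 280, 120]);
translate([160, 140, 120]) cylinder(h = 80, r = 120);


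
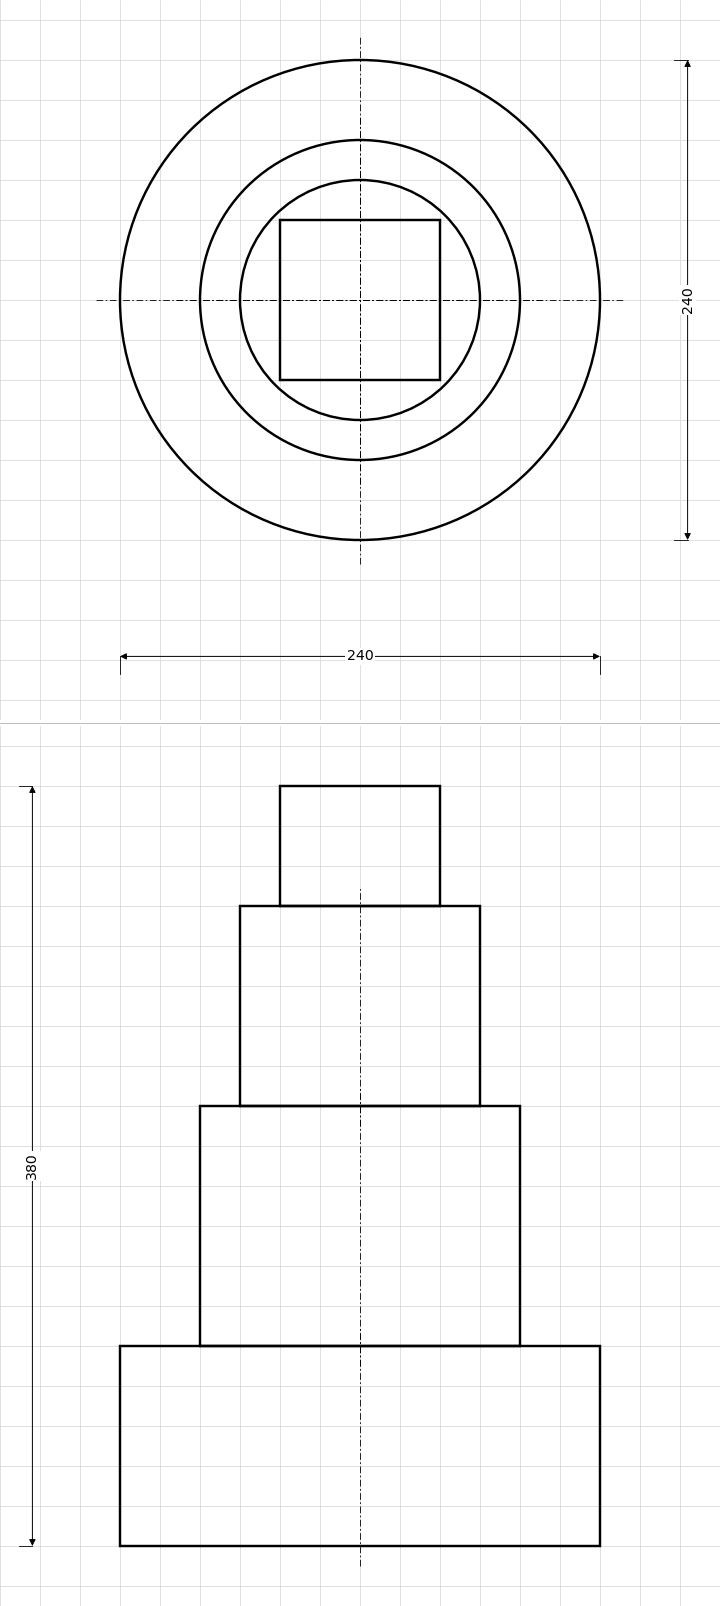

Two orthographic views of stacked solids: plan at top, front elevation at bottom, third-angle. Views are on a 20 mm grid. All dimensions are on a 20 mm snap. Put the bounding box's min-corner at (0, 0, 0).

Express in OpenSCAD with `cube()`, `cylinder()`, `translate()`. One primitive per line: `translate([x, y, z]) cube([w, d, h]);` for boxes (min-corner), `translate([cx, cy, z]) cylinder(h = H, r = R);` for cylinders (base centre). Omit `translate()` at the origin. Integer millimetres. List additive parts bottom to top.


translate([120, 120, 0]) cylinder(h = 100, r = 120);
translate([120, 120, 100]) cylinder(h = 120, r = 80);
translate([120, 120, 220]) cylinder(h = 100, r = 60);
translate([80, 80, 320]) cube([80, 80, 60]);


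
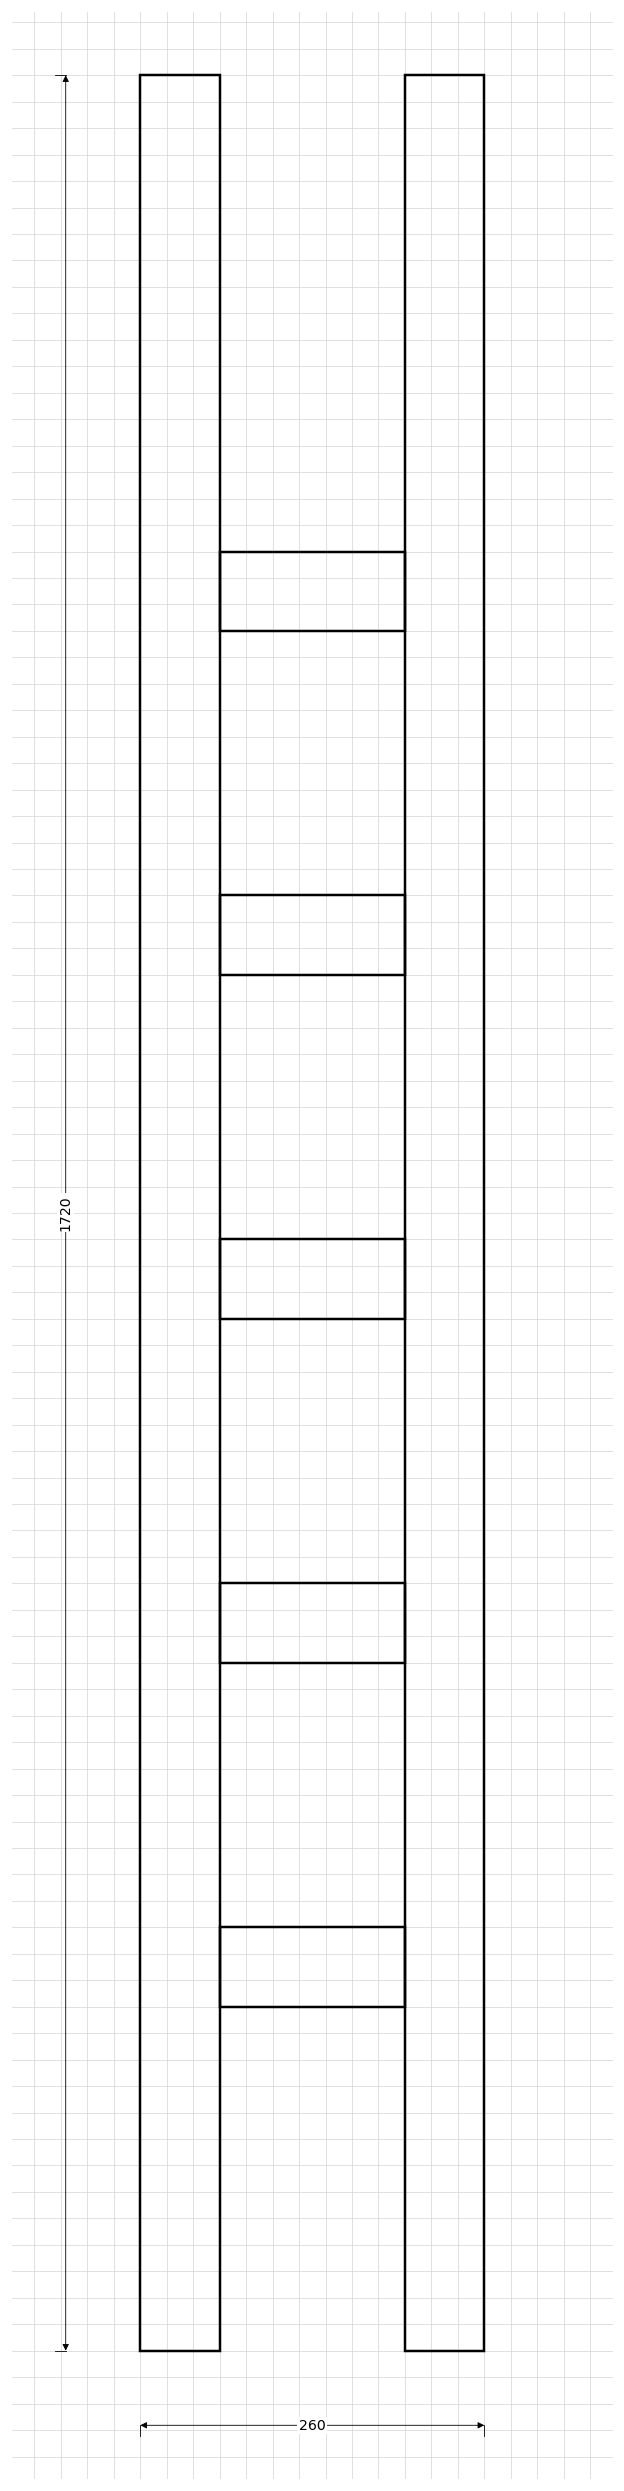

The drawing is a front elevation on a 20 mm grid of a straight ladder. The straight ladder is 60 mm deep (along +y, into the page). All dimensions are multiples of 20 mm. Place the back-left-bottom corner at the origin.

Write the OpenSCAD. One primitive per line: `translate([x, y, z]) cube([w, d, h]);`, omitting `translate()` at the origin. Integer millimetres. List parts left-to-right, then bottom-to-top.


cube([60, 60, 1720]);
translate([60, 0, 260]) cube([140, 60, 60]);
translate([60, 0, 520]) cube([140, 60, 60]);
translate([60, 0, 780]) cube([140, 60, 60]);
translate([60, 0, 1040]) cube([140, 60, 60]);
translate([60, 0, 1300]) cube([140, 60, 60]);
translate([200, 0, 0]) cube([60, 60, 1720]);
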